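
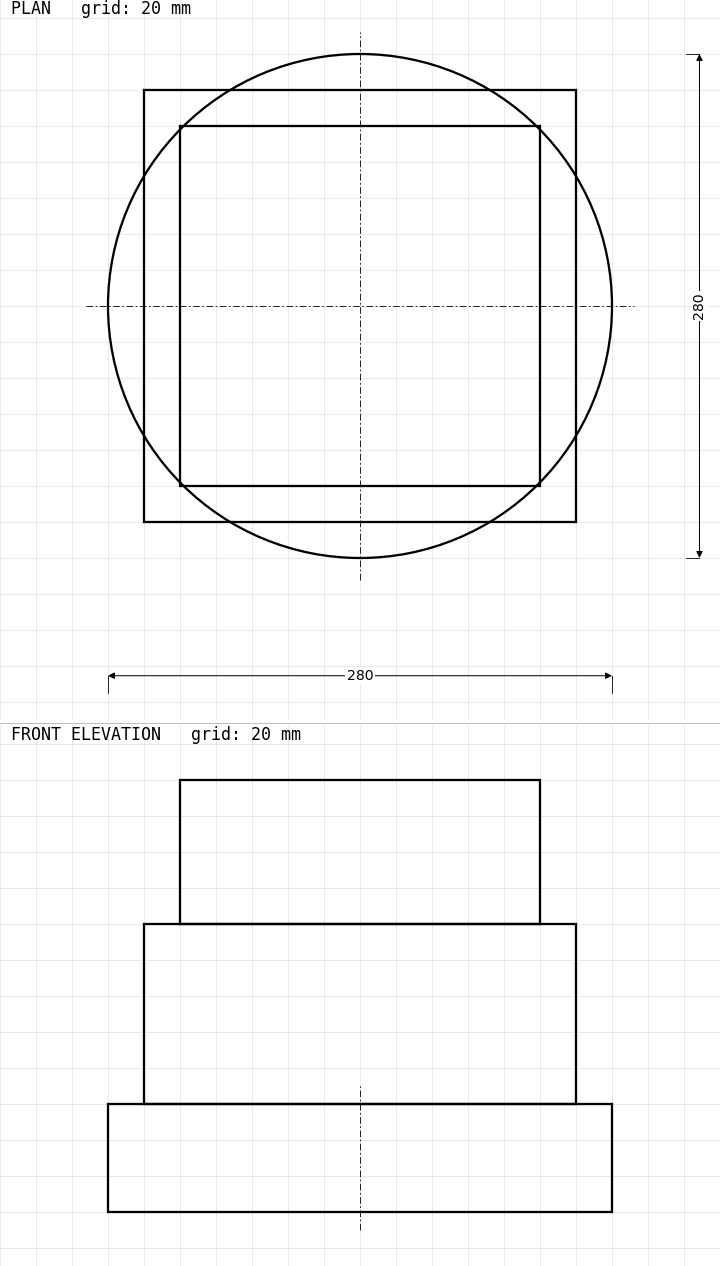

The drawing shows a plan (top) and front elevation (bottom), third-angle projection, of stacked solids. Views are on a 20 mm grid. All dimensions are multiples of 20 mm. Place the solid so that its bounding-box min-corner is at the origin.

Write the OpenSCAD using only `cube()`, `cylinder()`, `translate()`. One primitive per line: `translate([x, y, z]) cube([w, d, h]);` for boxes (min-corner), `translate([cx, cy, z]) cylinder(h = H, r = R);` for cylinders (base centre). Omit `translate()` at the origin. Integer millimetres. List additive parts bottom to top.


translate([140, 140, 0]) cylinder(h = 60, r = 140);
translate([20, 20, 60]) cube([240, 240, 100]);
translate([40, 40, 160]) cube([200, 200, 80]);


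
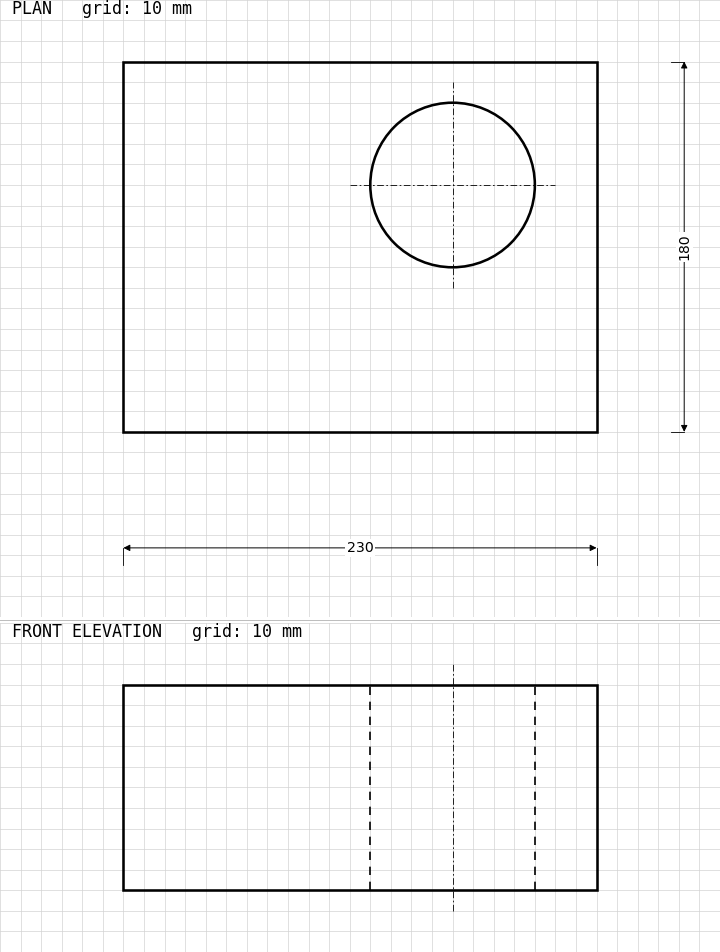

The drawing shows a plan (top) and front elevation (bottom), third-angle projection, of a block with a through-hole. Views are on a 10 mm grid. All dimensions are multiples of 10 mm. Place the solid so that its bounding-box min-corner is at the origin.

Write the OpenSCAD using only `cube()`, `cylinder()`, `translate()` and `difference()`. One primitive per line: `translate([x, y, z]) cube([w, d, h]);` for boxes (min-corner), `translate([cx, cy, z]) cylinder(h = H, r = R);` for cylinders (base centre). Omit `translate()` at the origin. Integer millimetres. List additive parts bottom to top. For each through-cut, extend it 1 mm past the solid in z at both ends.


difference() {
  cube([230, 180, 100]);
  translate([160, 120, -1]) cylinder(h = 102, r = 40);
}


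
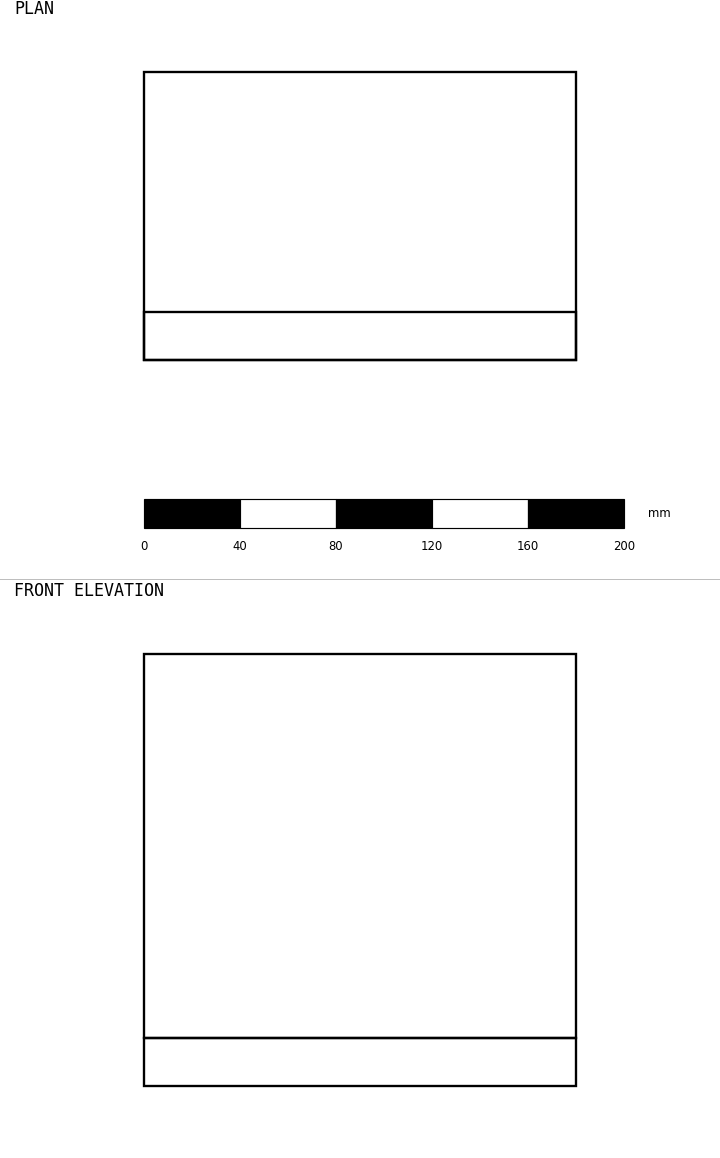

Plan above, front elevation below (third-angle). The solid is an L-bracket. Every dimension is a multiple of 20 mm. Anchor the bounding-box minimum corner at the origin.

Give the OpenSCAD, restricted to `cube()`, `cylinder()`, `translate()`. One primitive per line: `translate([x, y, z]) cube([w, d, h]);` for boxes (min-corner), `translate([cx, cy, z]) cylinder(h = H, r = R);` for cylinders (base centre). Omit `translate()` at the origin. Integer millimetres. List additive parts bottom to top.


cube([180, 120, 20]);
translate([0, 0, 20]) cube([180, 20, 160]);


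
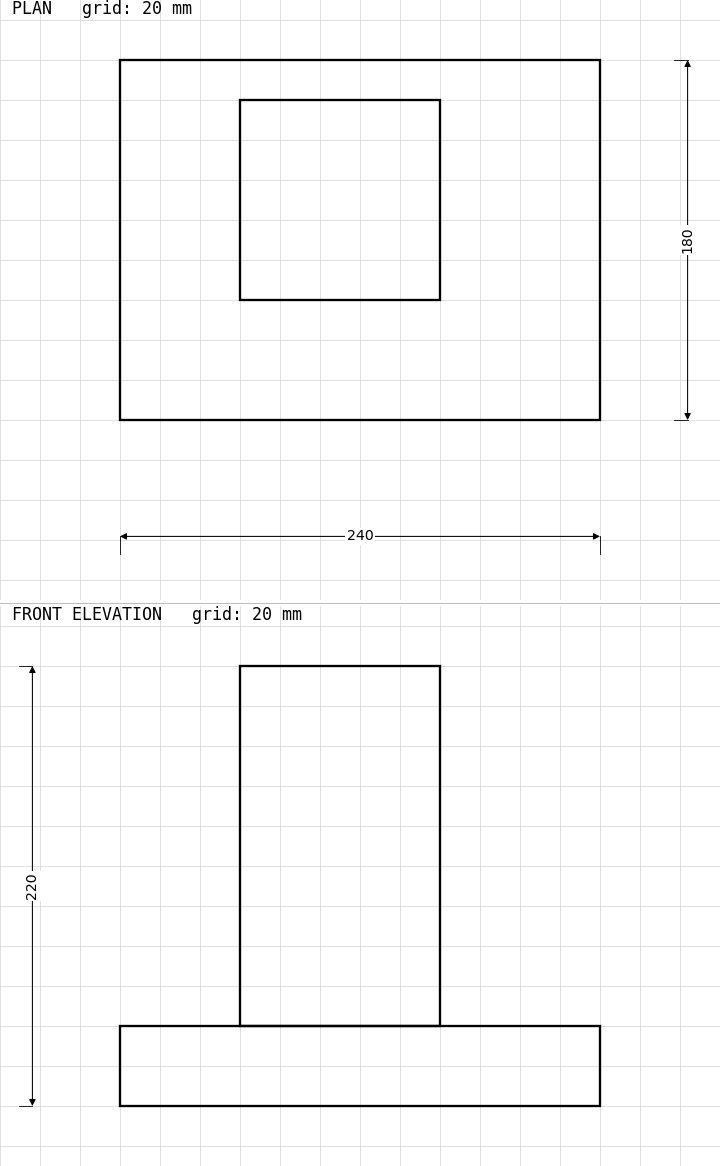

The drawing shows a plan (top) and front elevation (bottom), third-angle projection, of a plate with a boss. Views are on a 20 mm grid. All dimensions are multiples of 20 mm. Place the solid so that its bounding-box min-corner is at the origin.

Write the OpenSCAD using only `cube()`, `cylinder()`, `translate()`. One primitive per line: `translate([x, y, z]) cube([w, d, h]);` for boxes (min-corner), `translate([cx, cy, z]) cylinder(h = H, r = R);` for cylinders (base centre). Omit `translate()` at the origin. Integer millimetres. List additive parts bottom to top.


cube([240, 180, 40]);
translate([60, 60, 40]) cube([100, 100, 180]);


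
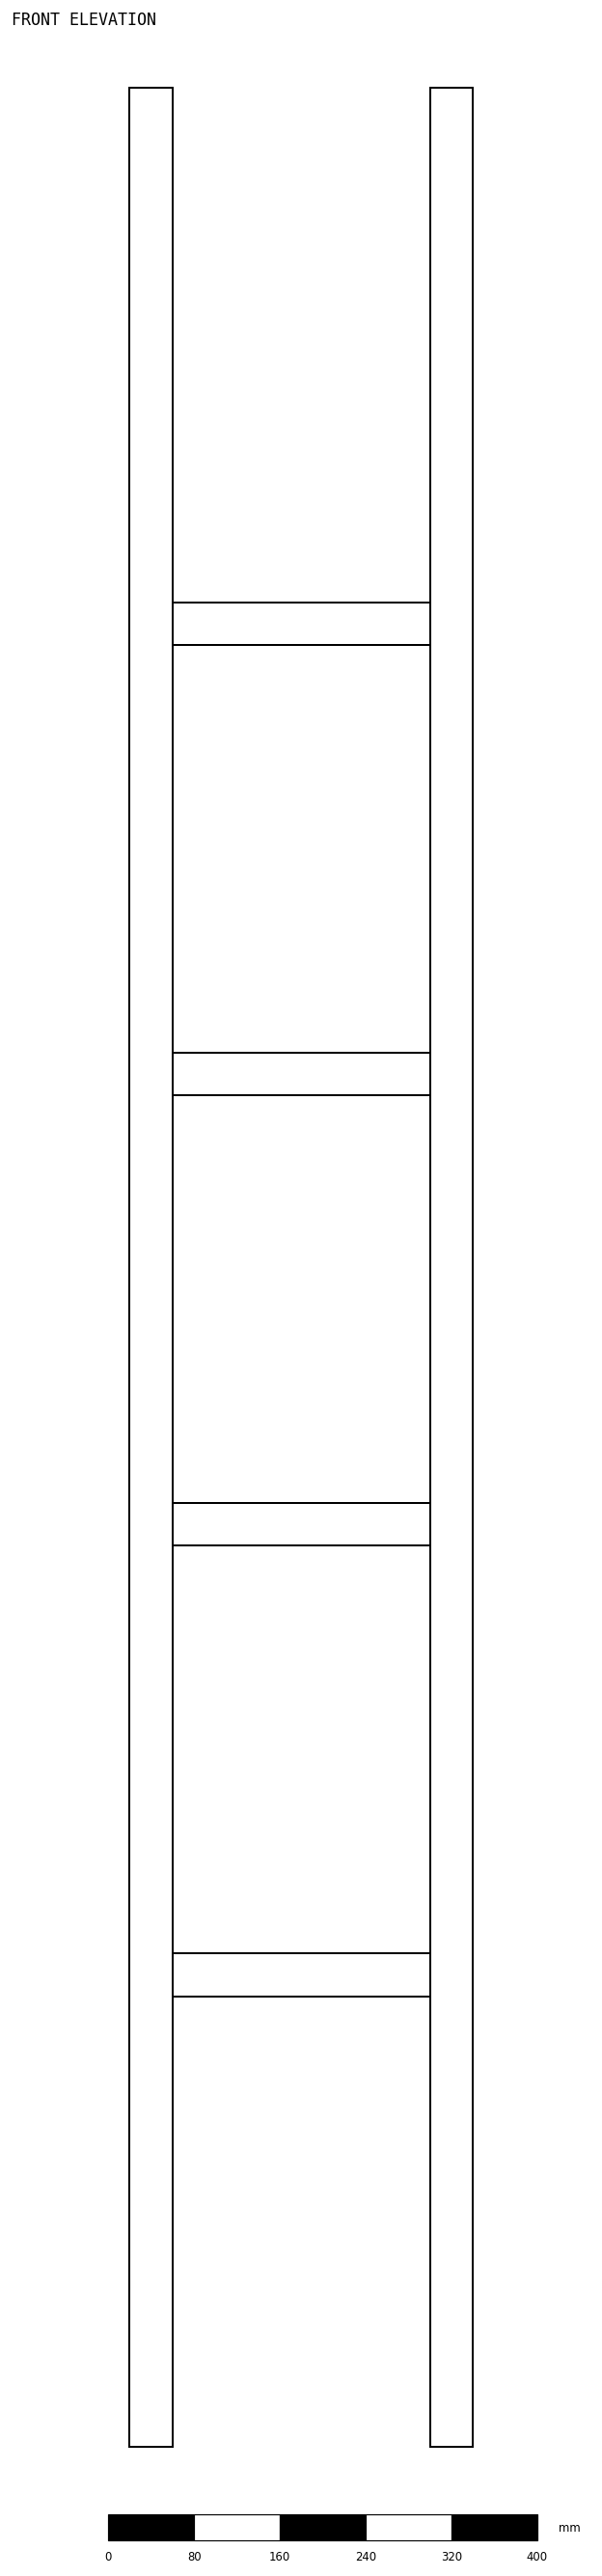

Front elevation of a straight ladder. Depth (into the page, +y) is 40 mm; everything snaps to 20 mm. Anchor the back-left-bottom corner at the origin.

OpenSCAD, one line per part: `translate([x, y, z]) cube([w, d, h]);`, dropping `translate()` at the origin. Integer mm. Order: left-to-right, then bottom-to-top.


cube([40, 40, 2200]);
translate([40, 0, 420]) cube([240, 40, 40]);
translate([40, 0, 840]) cube([240, 40, 40]);
translate([40, 0, 1260]) cube([240, 40, 40]);
translate([40, 0, 1680]) cube([240, 40, 40]);
translate([280, 0, 0]) cube([40, 40, 2200]);


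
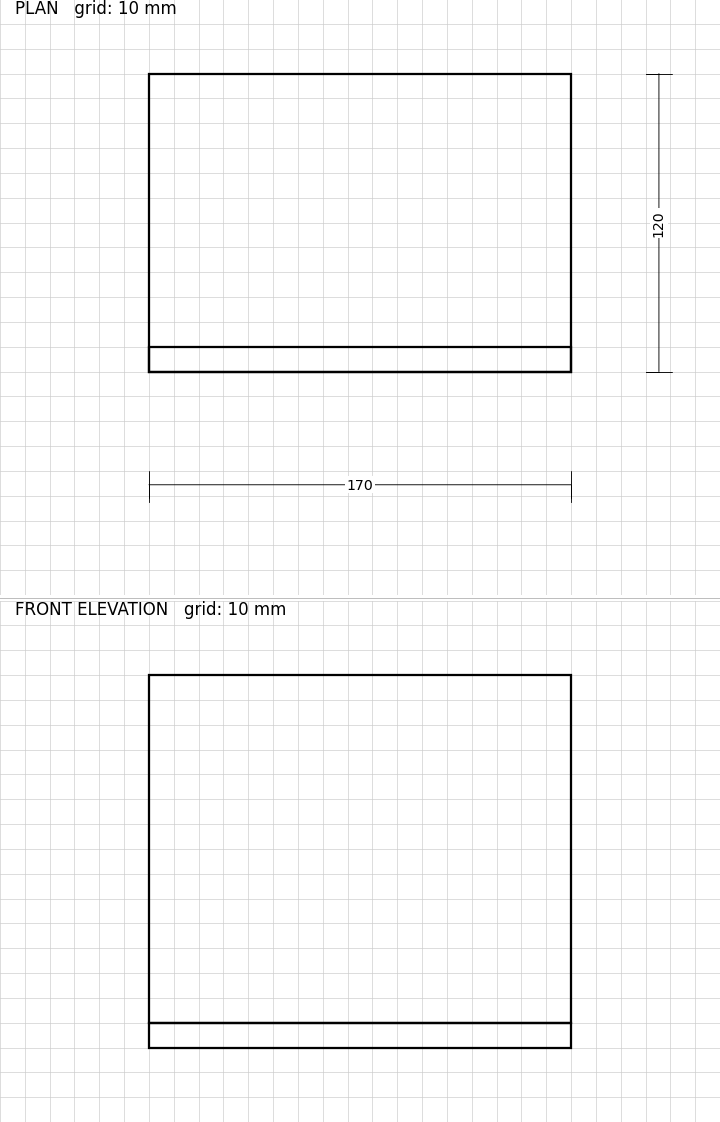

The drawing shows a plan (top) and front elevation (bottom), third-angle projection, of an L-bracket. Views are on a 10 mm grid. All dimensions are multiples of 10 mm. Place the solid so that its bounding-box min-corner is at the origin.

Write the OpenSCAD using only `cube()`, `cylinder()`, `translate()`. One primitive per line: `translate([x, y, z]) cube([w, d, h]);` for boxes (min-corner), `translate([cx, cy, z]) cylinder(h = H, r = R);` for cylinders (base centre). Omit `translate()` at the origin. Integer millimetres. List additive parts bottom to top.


cube([170, 120, 10]);
translate([0, 0, 10]) cube([170, 10, 140]);


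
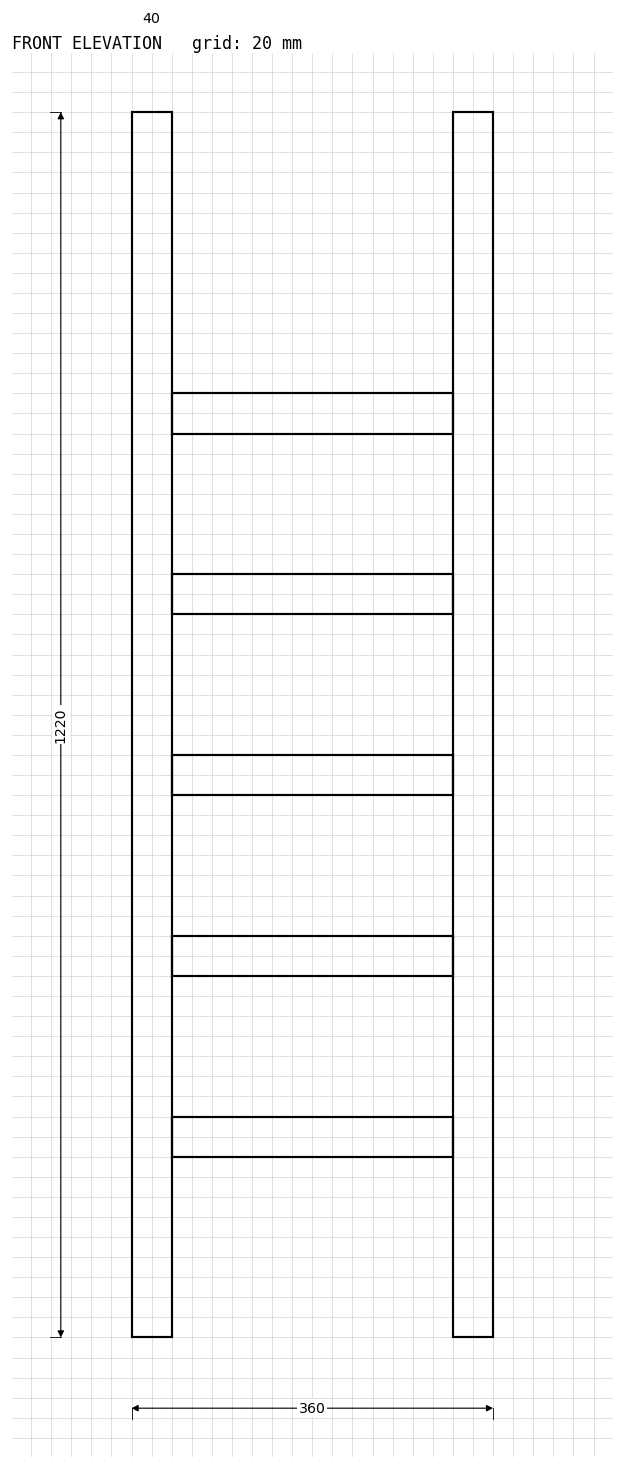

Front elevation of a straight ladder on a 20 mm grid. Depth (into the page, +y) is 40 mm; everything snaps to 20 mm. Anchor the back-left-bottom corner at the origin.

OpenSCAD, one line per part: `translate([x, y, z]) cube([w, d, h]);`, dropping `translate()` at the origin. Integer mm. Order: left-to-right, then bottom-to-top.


cube([40, 40, 1220]);
translate([40, 0, 180]) cube([280, 40, 40]);
translate([40, 0, 360]) cube([280, 40, 40]);
translate([40, 0, 540]) cube([280, 40, 40]);
translate([40, 0, 720]) cube([280, 40, 40]);
translate([40, 0, 900]) cube([280, 40, 40]);
translate([320, 0, 0]) cube([40, 40, 1220]);


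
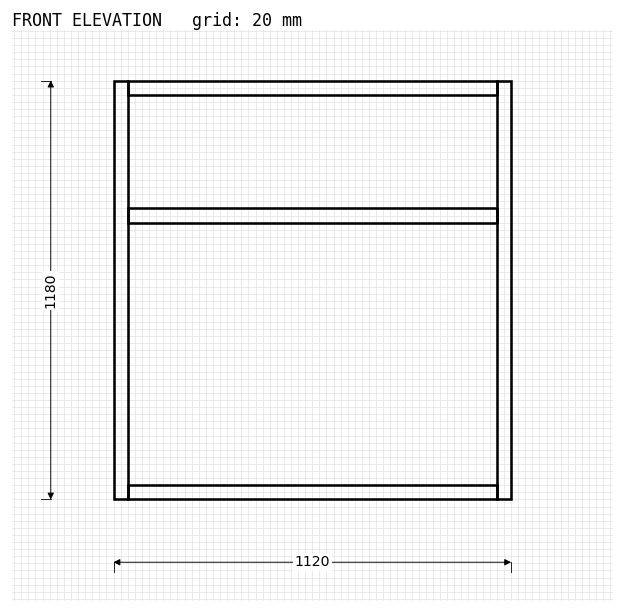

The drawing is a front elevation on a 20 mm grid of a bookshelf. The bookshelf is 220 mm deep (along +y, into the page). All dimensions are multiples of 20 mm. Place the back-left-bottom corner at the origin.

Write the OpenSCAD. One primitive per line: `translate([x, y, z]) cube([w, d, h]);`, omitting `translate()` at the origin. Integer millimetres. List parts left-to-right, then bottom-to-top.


cube([40, 220, 1180]);
translate([40, 0, 0]) cube([1040, 220, 40]);
translate([40, 0, 780]) cube([1040, 220, 40]);
translate([40, 0, 1140]) cube([1040, 220, 40]);
translate([1080, 0, 0]) cube([40, 220, 1180]);


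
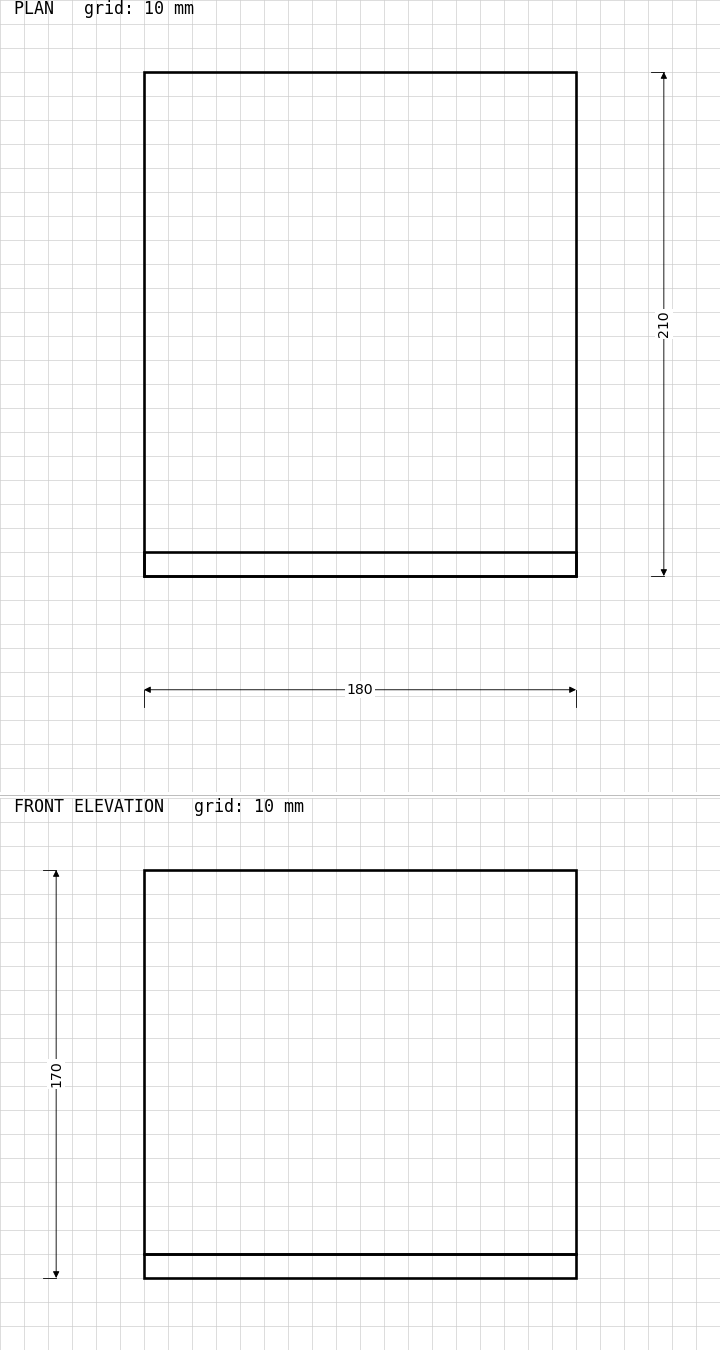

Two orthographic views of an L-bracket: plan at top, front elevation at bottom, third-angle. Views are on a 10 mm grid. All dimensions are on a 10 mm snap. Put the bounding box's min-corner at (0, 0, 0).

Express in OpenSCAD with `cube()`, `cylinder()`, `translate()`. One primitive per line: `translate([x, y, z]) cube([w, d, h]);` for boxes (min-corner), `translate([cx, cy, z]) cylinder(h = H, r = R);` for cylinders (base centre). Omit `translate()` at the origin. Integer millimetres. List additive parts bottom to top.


cube([180, 210, 10]);
translate([0, 0, 10]) cube([180, 10, 160]);


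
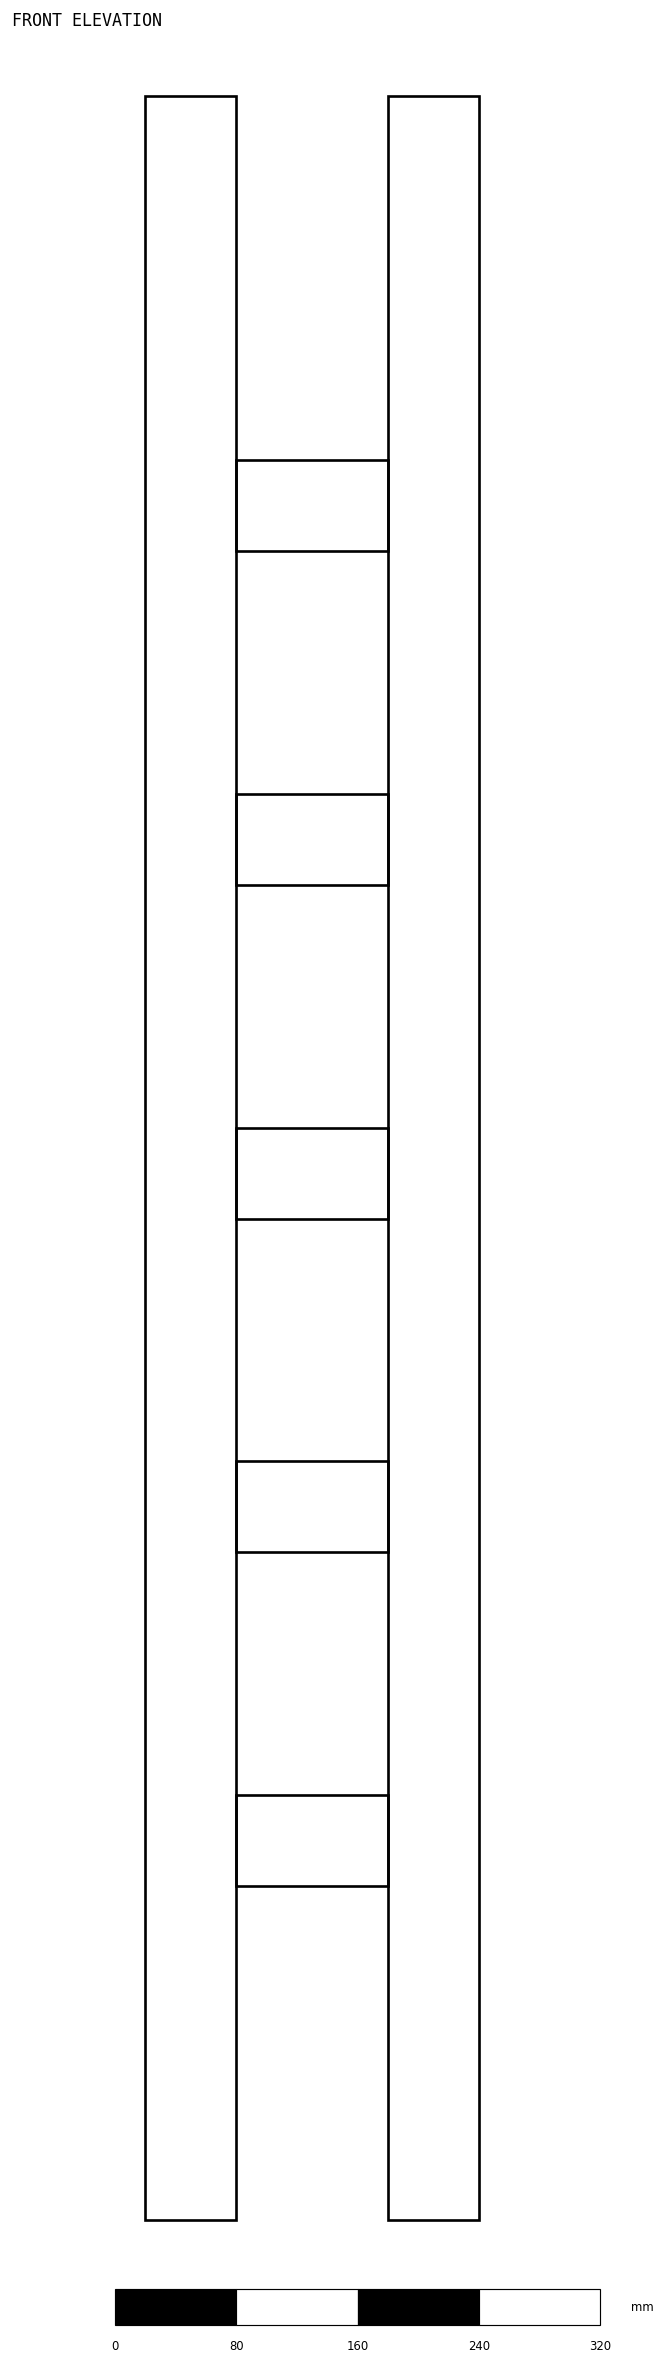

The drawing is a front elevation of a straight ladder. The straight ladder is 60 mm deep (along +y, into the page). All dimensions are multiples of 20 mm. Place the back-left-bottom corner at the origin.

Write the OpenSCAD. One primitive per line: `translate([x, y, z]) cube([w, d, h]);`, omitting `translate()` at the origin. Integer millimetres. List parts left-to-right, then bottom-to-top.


cube([60, 60, 1400]);
translate([60, 0, 220]) cube([100, 60, 60]);
translate([60, 0, 440]) cube([100, 60, 60]);
translate([60, 0, 660]) cube([100, 60, 60]);
translate([60, 0, 880]) cube([100, 60, 60]);
translate([60, 0, 1100]) cube([100, 60, 60]);
translate([160, 0, 0]) cube([60, 60, 1400]);


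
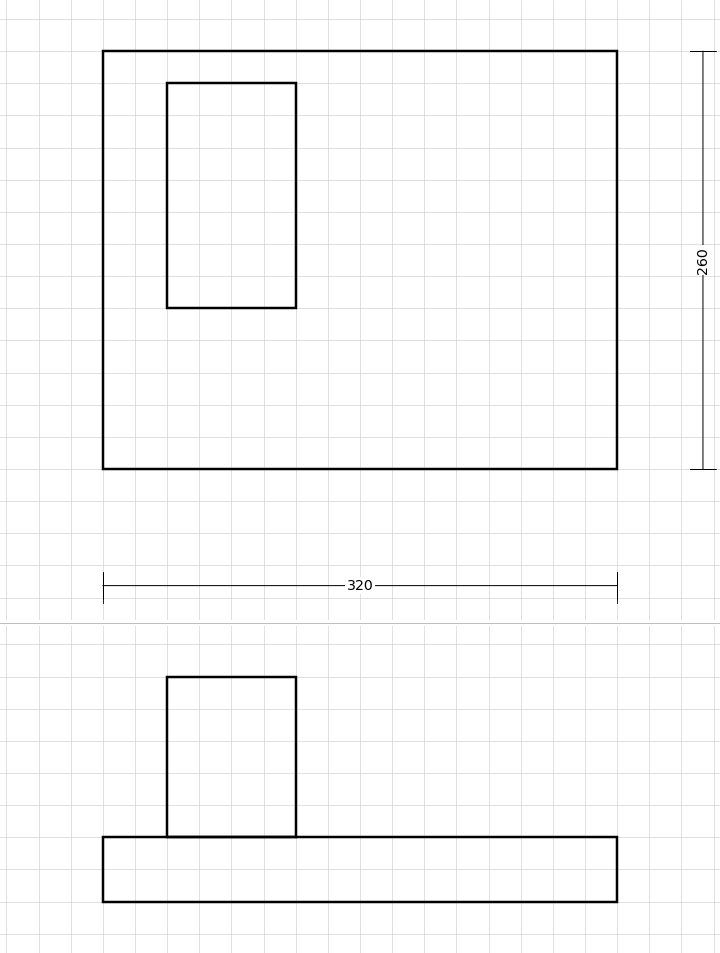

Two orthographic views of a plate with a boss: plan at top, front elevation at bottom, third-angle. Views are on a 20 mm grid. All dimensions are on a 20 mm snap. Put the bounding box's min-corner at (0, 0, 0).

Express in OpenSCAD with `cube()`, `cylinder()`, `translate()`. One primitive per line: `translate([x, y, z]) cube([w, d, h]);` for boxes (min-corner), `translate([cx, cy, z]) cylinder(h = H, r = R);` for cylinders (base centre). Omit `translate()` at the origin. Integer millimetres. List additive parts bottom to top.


cube([320, 260, 40]);
translate([40, 100, 40]) cube([80, 140, 100]);


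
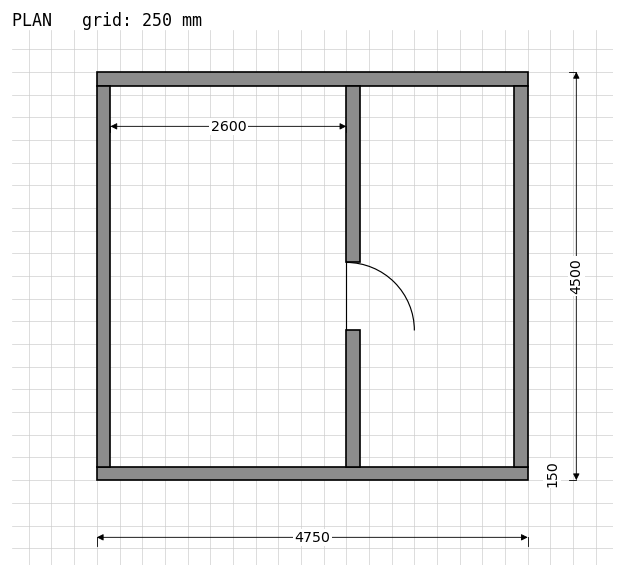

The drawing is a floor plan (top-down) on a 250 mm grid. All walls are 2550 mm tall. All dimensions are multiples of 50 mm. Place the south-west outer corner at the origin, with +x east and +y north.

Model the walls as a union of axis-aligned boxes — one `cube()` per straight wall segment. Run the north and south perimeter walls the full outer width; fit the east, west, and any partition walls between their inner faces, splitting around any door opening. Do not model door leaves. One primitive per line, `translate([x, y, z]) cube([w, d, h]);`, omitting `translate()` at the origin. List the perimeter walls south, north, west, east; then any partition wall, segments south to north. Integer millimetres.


cube([4750, 150, 2550]);
translate([0, 4350, 0]) cube([4750, 150, 2550]);
translate([0, 150, 0]) cube([150, 4200, 2550]);
translate([4600, 150, 0]) cube([150, 4200, 2550]);
translate([2750, 150, 0]) cube([150, 1500, 2550]);
translate([2750, 2400, 0]) cube([150, 1950, 2550]);


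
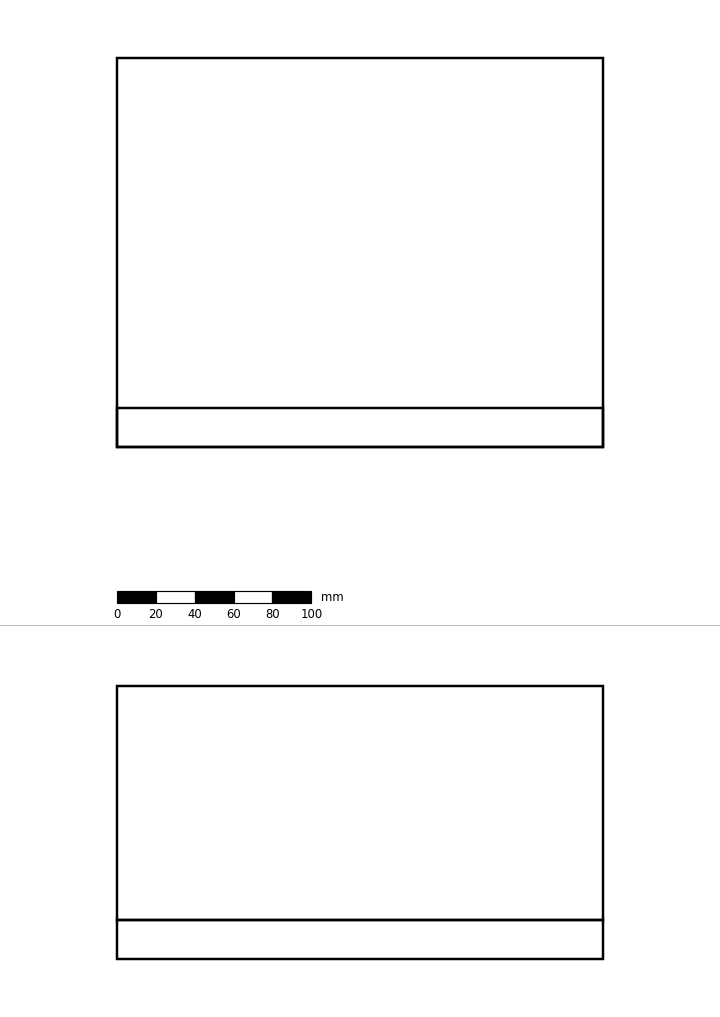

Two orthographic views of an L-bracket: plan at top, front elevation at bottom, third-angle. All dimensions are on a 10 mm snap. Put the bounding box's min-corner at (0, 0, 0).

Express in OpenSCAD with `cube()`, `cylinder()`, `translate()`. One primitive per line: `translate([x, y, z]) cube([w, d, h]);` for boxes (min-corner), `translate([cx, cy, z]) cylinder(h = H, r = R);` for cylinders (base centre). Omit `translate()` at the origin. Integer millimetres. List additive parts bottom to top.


cube([250, 200, 20]);
translate([0, 0, 20]) cube([250, 20, 120]);


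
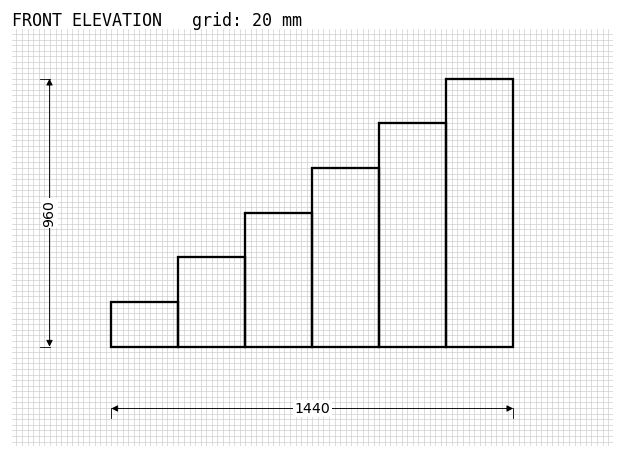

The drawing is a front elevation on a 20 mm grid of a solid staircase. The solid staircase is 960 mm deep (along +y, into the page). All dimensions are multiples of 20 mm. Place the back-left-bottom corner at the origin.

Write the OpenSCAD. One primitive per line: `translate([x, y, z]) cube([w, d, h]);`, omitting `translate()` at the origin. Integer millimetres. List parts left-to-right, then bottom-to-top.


cube([240, 960, 160]);
translate([240, 0, 0]) cube([240, 960, 320]);
translate([480, 0, 0]) cube([240, 960, 480]);
translate([720, 0, 0]) cube([240, 960, 640]);
translate([960, 0, 0]) cube([240, 960, 800]);
translate([1200, 0, 0]) cube([240, 960, 960]);


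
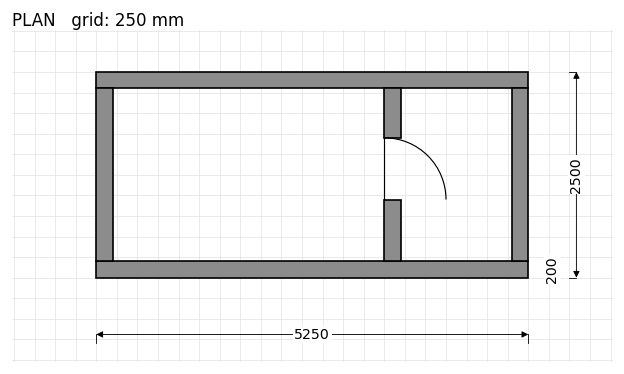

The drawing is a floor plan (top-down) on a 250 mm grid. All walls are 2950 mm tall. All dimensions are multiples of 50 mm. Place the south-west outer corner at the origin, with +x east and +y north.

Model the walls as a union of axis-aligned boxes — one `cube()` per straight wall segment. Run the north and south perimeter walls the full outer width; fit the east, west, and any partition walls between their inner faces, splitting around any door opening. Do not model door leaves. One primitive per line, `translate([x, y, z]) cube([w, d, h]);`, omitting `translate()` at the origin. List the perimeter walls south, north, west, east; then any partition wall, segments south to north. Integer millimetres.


cube([5250, 200, 2950]);
translate([0, 2300, 0]) cube([5250, 200, 2950]);
translate([0, 200, 0]) cube([200, 2100, 2950]);
translate([5050, 200, 0]) cube([200, 2100, 2950]);
translate([3500, 200, 0]) cube([200, 750, 2950]);
translate([3500, 1700, 0]) cube([200, 600, 2950]);


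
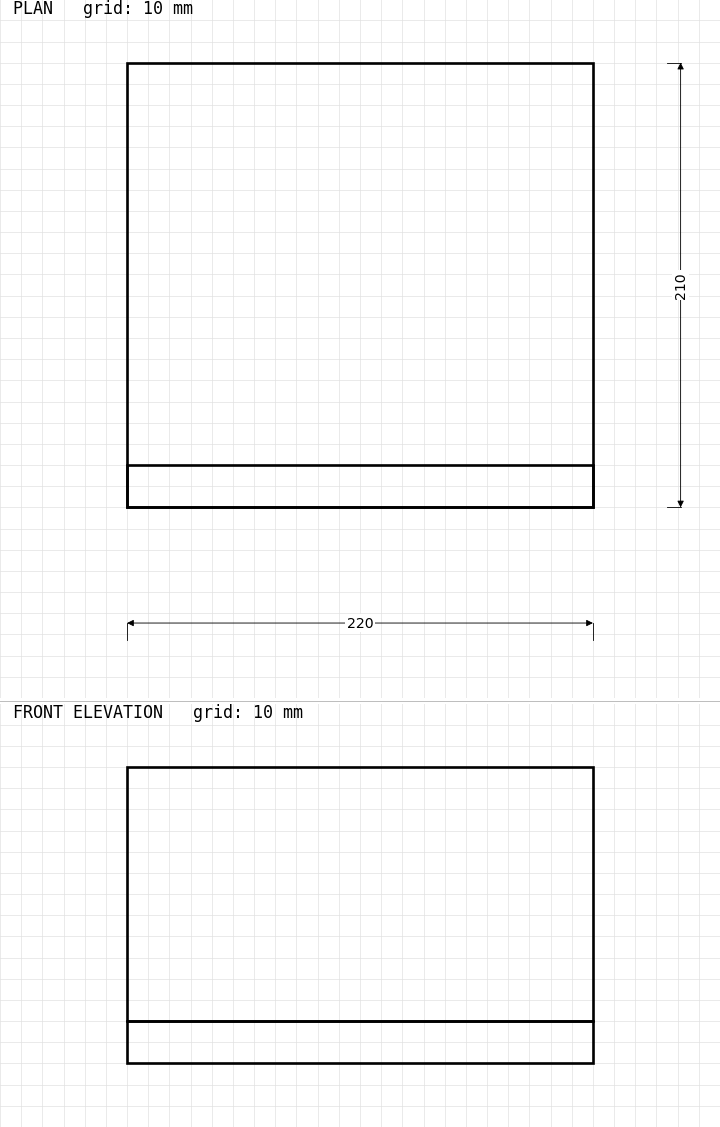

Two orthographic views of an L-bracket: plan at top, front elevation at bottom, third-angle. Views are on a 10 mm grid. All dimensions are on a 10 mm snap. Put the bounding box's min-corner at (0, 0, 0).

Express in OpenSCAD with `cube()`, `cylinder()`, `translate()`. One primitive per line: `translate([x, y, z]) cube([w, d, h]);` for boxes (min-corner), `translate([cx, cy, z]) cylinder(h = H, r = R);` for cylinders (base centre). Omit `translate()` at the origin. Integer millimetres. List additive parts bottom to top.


cube([220, 210, 20]);
translate([0, 0, 20]) cube([220, 20, 120]);


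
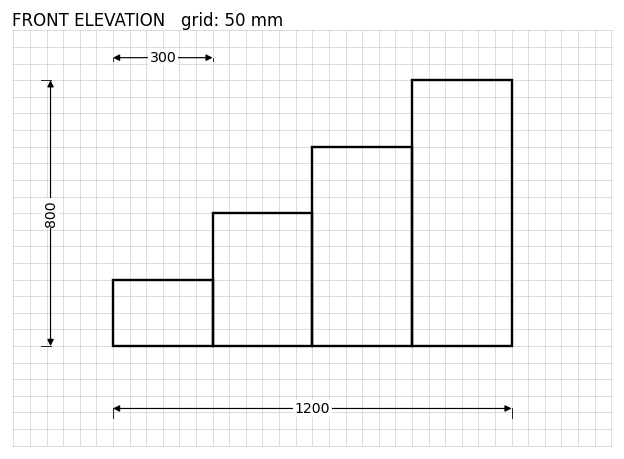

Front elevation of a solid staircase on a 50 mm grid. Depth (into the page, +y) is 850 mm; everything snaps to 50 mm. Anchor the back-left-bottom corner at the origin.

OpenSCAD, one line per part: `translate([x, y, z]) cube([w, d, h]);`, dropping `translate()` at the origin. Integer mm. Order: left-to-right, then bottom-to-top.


cube([300, 850, 200]);
translate([300, 0, 0]) cube([300, 850, 400]);
translate([600, 0, 0]) cube([300, 850, 600]);
translate([900, 0, 0]) cube([300, 850, 800]);


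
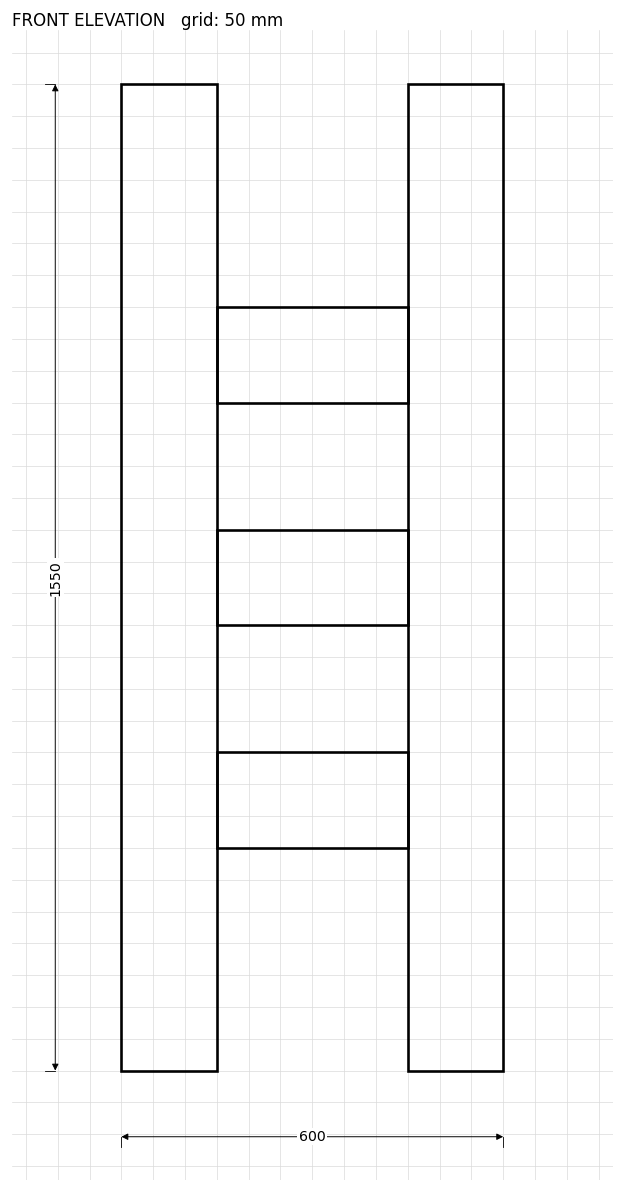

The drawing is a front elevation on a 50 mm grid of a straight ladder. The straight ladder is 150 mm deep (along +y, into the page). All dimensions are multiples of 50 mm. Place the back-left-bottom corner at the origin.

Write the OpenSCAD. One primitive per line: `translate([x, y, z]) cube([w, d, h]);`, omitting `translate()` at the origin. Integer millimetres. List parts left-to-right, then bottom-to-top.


cube([150, 150, 1550]);
translate([150, 0, 350]) cube([300, 150, 150]);
translate([150, 0, 700]) cube([300, 150, 150]);
translate([150, 0, 1050]) cube([300, 150, 150]);
translate([450, 0, 0]) cube([150, 150, 1550]);


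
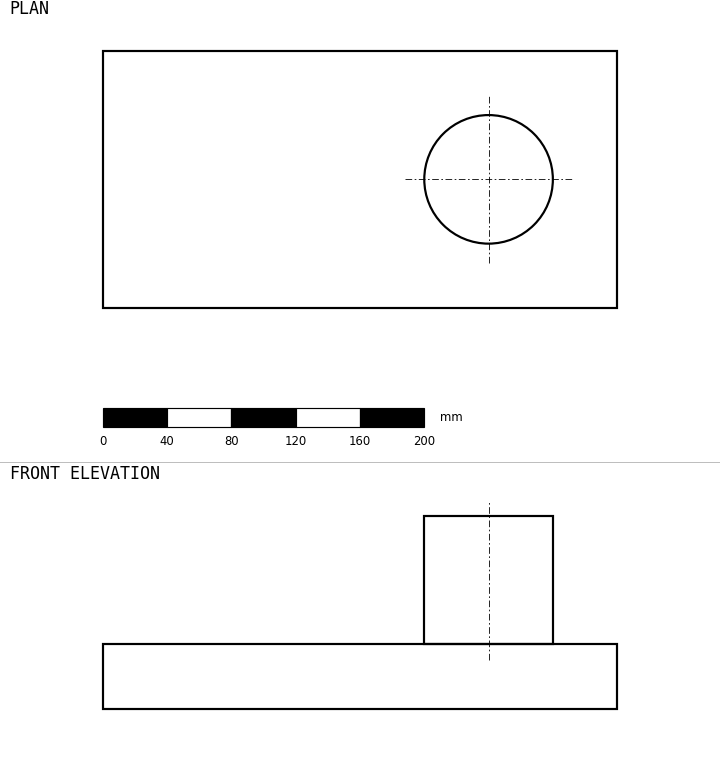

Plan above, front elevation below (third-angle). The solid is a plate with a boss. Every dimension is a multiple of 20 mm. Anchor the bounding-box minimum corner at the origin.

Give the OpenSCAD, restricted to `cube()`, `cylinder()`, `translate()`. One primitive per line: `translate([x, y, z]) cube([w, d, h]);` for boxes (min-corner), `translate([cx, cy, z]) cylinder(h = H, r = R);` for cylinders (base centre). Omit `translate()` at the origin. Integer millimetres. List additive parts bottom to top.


cube([320, 160, 40]);
translate([240, 80, 40]) cylinder(h = 80, r = 40);


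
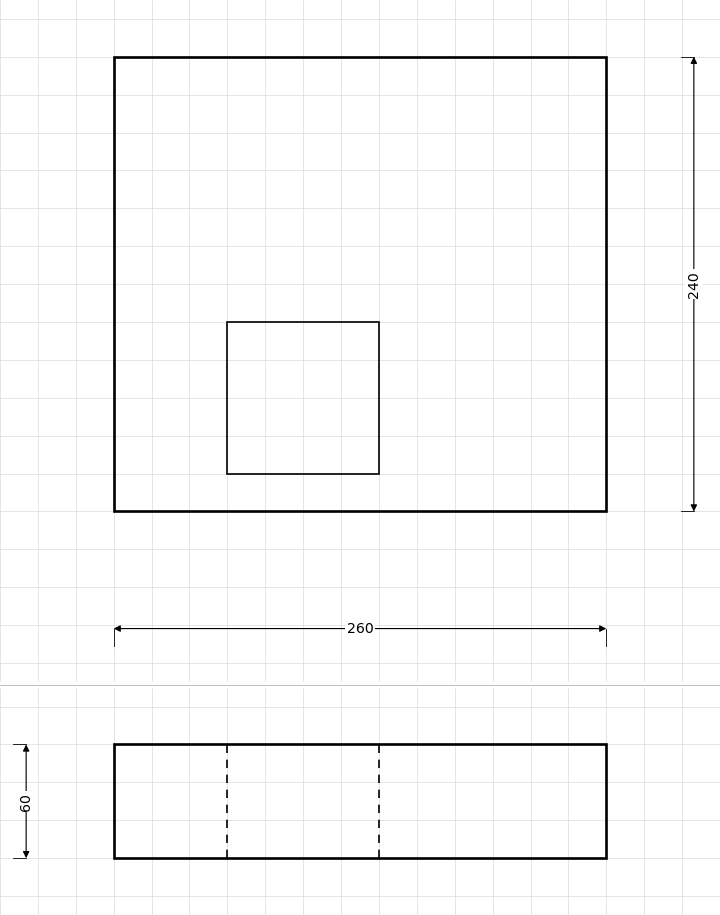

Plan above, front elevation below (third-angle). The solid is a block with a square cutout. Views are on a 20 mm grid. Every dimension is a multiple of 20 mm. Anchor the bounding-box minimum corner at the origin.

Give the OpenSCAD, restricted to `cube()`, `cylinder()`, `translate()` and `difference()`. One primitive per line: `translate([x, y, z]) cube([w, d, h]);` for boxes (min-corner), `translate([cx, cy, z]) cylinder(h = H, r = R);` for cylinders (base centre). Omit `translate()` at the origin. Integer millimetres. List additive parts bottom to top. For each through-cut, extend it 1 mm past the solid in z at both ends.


difference() {
  cube([260, 240, 60]);
  translate([60, 20, -1]) cube([80, 80, 62]);
}


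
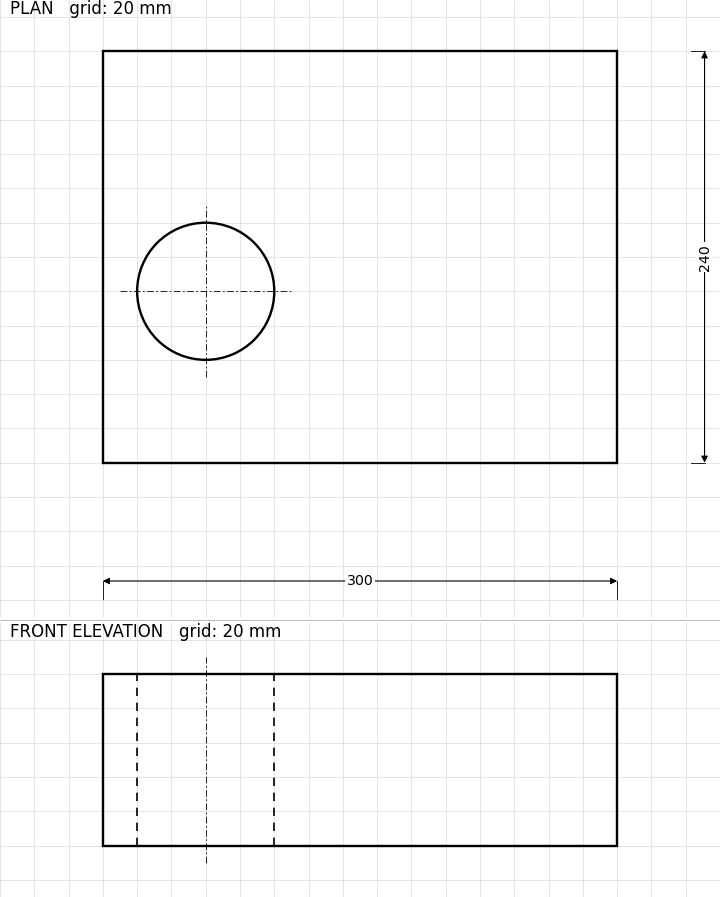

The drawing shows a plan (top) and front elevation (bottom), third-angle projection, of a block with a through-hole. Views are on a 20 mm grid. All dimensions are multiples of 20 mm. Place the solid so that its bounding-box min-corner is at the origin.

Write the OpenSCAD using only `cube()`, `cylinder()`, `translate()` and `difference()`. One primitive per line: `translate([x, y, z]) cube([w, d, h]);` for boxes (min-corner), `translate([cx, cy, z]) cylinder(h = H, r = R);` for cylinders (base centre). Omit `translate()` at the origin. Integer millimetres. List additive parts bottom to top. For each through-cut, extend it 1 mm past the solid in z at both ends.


difference() {
  cube([300, 240, 100]);
  translate([60, 100, -1]) cylinder(h = 102, r = 40);
}


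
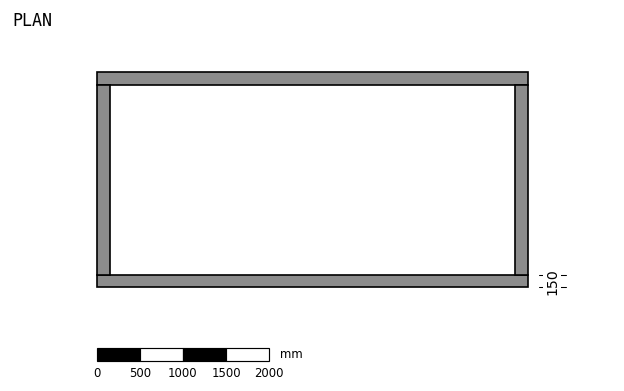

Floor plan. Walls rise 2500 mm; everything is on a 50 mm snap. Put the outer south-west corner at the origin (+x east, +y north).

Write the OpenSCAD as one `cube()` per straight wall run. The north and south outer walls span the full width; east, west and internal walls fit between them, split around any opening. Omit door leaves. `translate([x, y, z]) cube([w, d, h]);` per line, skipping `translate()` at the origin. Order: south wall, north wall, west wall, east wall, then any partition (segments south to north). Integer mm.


cube([5000, 150, 2500]);
translate([0, 2350, 0]) cube([5000, 150, 2500]);
translate([0, 150, 0]) cube([150, 2200, 2500]);
translate([4850, 150, 0]) cube([150, 2200, 2500]);


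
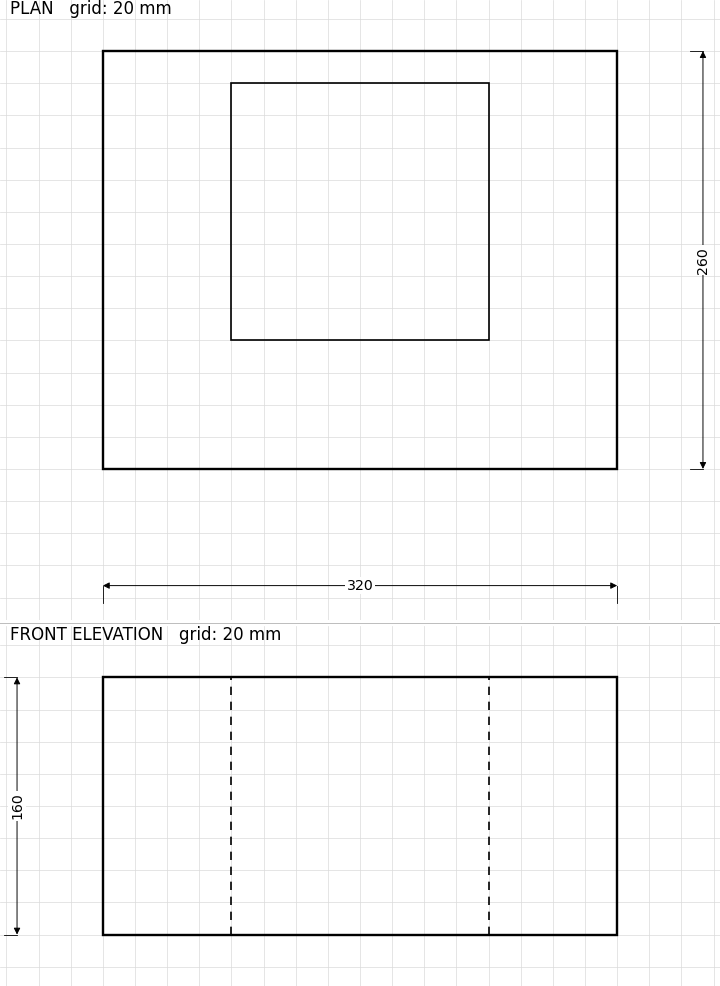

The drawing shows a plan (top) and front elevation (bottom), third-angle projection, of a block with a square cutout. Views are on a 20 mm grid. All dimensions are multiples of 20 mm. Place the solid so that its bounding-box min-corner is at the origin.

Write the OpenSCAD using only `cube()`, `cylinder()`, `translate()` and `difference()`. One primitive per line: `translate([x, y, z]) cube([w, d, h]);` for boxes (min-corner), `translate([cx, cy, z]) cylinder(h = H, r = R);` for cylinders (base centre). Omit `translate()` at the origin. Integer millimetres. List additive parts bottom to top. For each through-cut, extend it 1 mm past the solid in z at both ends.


difference() {
  cube([320, 260, 160]);
  translate([80, 80, -1]) cube([160, 160, 162]);
}


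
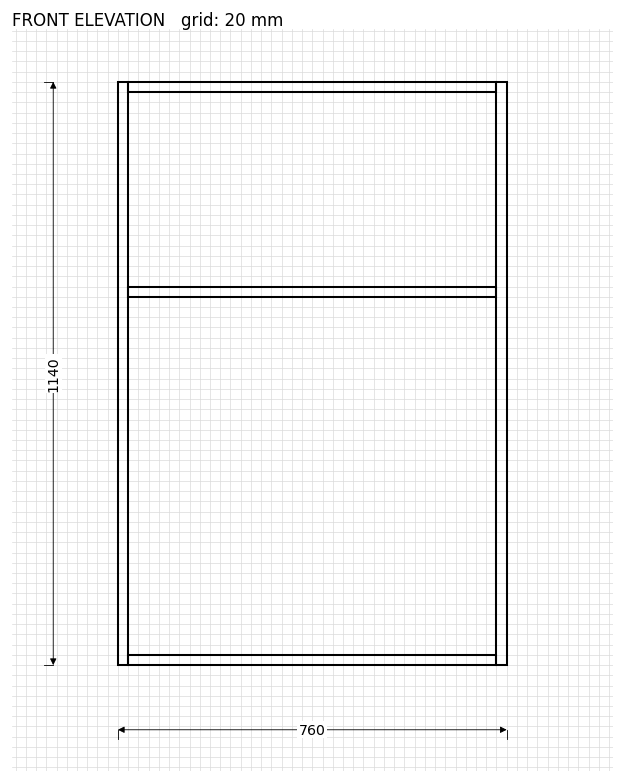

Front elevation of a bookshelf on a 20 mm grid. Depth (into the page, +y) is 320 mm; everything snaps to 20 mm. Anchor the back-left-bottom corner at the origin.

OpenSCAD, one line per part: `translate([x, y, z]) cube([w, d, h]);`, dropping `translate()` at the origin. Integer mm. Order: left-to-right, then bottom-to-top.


cube([20, 320, 1140]);
translate([20, 0, 0]) cube([720, 320, 20]);
translate([20, 0, 720]) cube([720, 320, 20]);
translate([20, 0, 1120]) cube([720, 320, 20]);
translate([740, 0, 0]) cube([20, 320, 1140]);


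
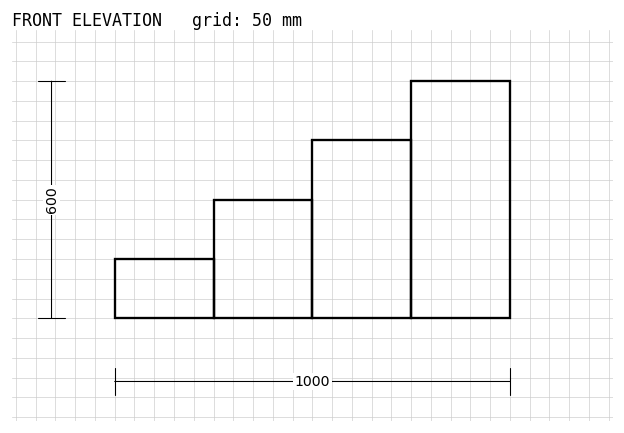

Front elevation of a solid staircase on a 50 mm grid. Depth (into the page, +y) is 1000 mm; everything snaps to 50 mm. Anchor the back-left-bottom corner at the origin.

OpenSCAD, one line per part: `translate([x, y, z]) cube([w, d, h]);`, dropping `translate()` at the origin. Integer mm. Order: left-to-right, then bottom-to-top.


cube([250, 1000, 150]);
translate([250, 0, 0]) cube([250, 1000, 300]);
translate([500, 0, 0]) cube([250, 1000, 450]);
translate([750, 0, 0]) cube([250, 1000, 600]);


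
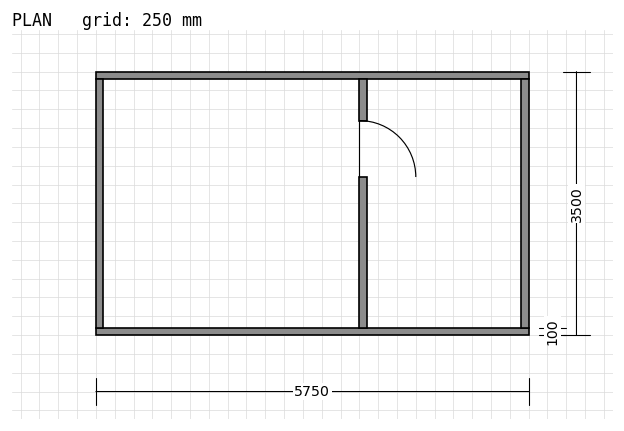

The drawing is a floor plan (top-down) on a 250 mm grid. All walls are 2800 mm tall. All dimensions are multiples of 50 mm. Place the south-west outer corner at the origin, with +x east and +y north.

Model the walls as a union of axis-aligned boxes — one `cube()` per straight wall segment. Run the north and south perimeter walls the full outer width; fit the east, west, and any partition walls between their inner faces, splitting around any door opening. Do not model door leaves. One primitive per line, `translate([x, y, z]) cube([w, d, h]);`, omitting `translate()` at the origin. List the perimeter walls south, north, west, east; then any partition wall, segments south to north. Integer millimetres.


cube([5750, 100, 2800]);
translate([0, 3400, 0]) cube([5750, 100, 2800]);
translate([0, 100, 0]) cube([100, 3300, 2800]);
translate([5650, 100, 0]) cube([100, 3300, 2800]);
translate([3500, 100, 0]) cube([100, 2000, 2800]);
translate([3500, 2850, 0]) cube([100, 550, 2800]);


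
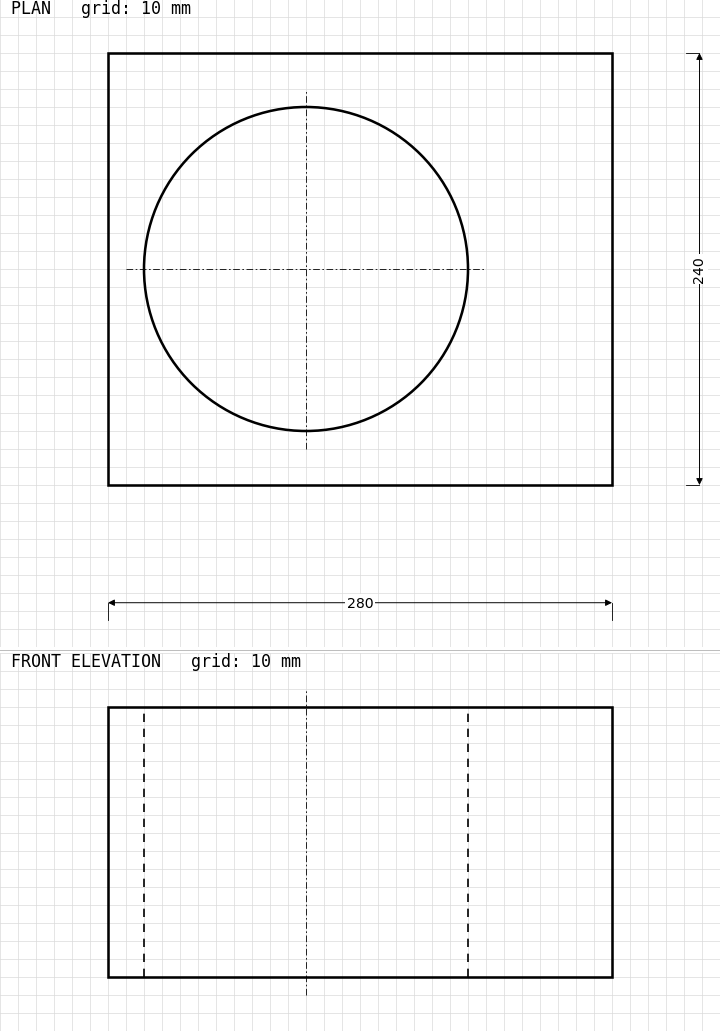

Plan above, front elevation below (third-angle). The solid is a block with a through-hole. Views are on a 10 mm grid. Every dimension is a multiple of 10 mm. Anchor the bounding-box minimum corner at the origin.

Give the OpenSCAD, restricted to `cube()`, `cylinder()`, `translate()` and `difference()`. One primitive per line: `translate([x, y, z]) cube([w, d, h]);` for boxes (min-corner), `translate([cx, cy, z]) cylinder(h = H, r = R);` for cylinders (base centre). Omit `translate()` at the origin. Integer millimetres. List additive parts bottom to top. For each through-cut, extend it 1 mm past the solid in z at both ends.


difference() {
  cube([280, 240, 150]);
  translate([110, 120, -1]) cylinder(h = 152, r = 90);
}


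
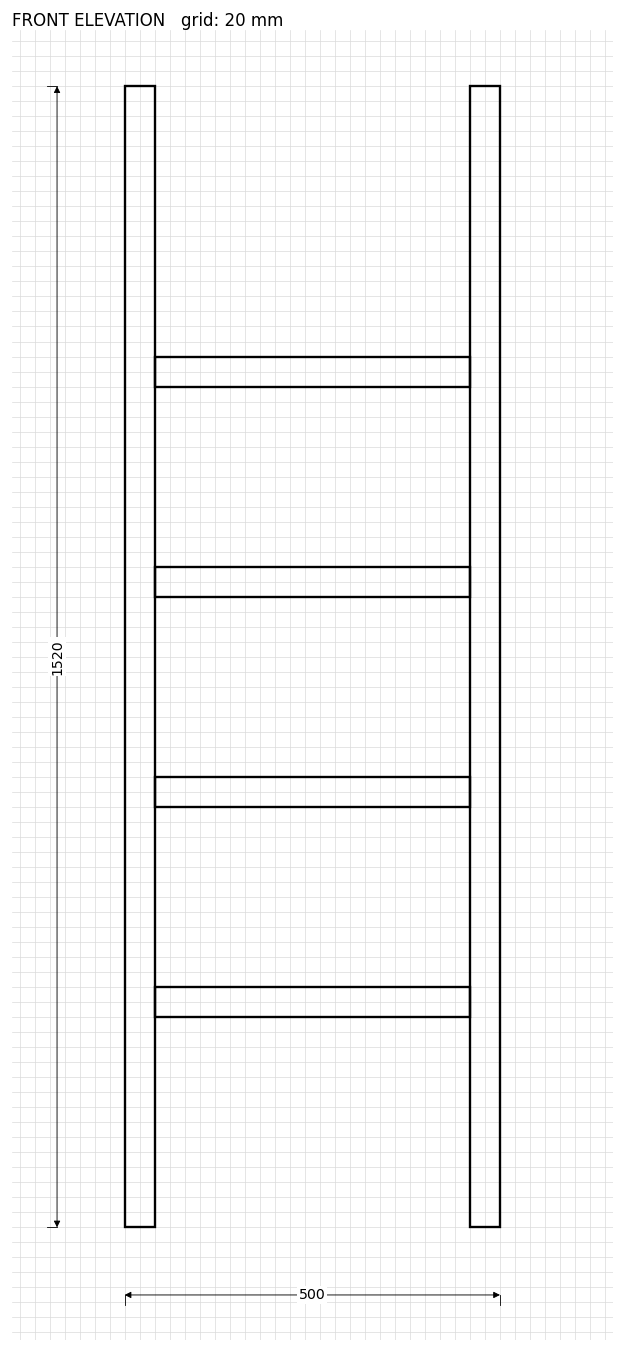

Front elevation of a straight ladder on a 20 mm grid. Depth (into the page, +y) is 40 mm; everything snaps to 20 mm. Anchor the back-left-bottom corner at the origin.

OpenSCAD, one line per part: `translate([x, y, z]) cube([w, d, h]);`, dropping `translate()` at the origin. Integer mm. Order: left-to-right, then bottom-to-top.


cube([40, 40, 1520]);
translate([40, 0, 280]) cube([420, 40, 40]);
translate([40, 0, 560]) cube([420, 40, 40]);
translate([40, 0, 840]) cube([420, 40, 40]);
translate([40, 0, 1120]) cube([420, 40, 40]);
translate([460, 0, 0]) cube([40, 40, 1520]);


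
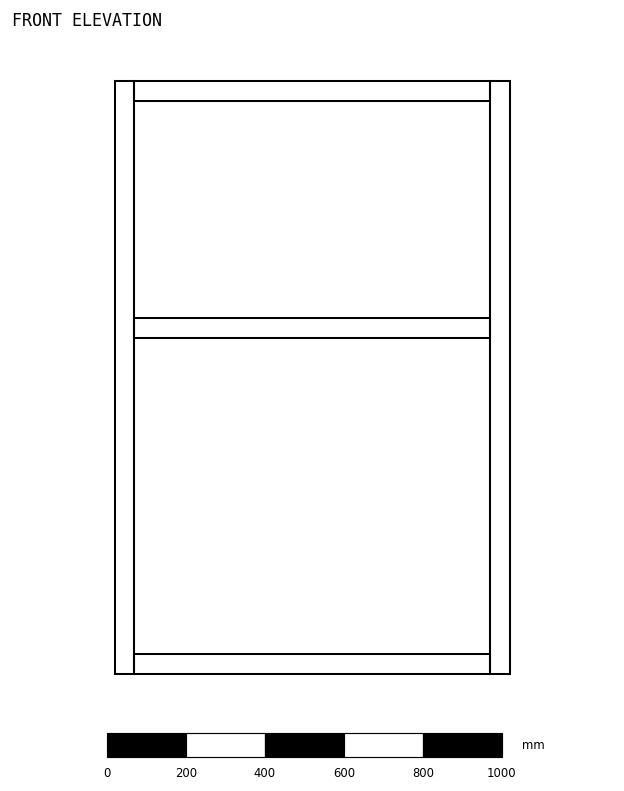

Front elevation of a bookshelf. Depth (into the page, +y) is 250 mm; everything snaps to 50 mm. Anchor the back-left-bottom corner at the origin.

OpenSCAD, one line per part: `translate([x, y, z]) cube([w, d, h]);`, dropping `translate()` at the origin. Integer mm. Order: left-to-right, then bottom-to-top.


cube([50, 250, 1500]);
translate([50, 0, 0]) cube([900, 250, 50]);
translate([50, 0, 850]) cube([900, 250, 50]);
translate([50, 0, 1450]) cube([900, 250, 50]);
translate([950, 0, 0]) cube([50, 250, 1500]);


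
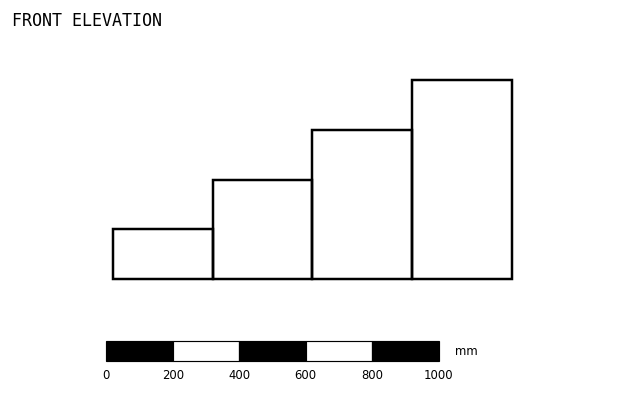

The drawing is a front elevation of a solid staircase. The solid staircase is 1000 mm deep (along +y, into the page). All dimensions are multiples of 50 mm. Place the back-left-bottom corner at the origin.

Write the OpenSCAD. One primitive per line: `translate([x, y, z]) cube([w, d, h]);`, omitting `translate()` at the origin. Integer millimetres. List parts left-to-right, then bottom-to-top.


cube([300, 1000, 150]);
translate([300, 0, 0]) cube([300, 1000, 300]);
translate([600, 0, 0]) cube([300, 1000, 450]);
translate([900, 0, 0]) cube([300, 1000, 600]);


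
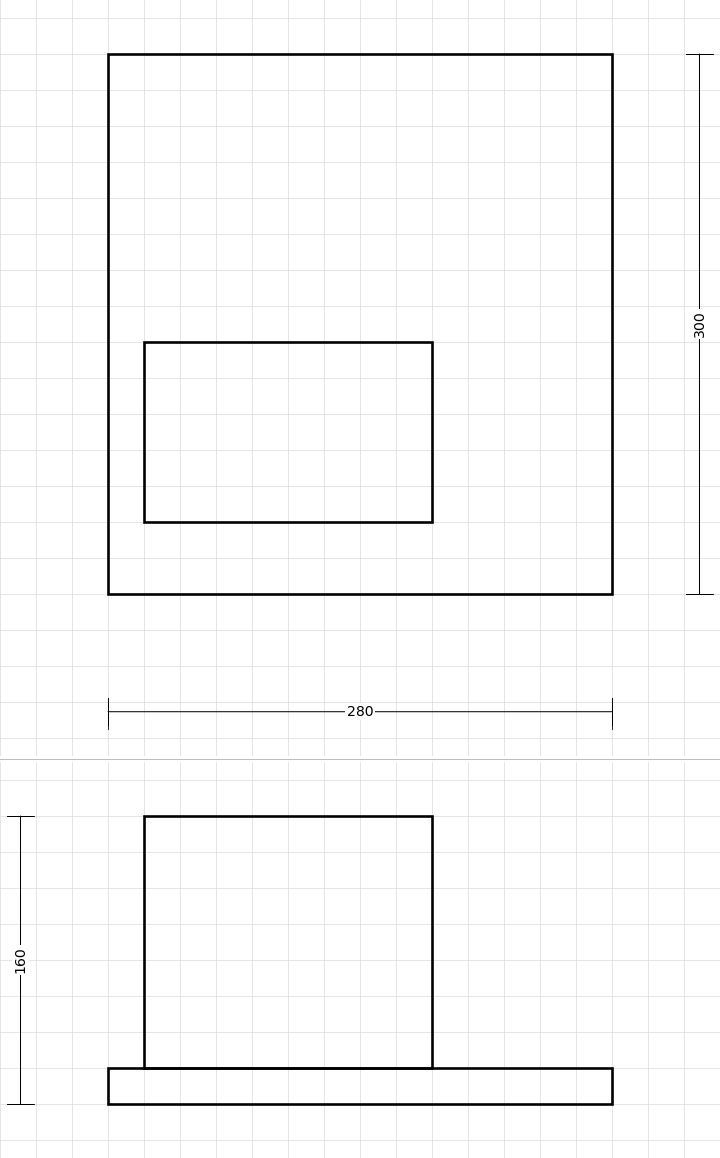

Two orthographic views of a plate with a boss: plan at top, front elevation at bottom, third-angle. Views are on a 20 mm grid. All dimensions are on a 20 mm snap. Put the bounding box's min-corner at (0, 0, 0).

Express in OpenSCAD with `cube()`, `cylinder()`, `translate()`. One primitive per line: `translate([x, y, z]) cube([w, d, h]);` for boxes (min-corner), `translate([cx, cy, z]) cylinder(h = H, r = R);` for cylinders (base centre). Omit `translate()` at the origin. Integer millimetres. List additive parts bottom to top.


cube([280, 300, 20]);
translate([20, 40, 20]) cube([160, 100, 140]);


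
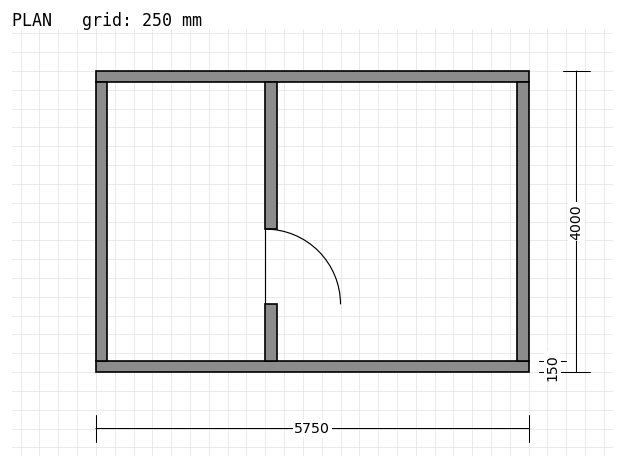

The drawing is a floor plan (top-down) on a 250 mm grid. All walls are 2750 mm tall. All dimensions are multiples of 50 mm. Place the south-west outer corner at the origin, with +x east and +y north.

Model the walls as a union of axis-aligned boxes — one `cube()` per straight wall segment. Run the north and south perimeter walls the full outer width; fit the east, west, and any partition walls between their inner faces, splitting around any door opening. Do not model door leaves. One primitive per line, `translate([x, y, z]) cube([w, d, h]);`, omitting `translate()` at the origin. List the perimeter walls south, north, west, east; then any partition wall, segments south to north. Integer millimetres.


cube([5750, 150, 2750]);
translate([0, 3850, 0]) cube([5750, 150, 2750]);
translate([0, 150, 0]) cube([150, 3700, 2750]);
translate([5600, 150, 0]) cube([150, 3700, 2750]);
translate([2250, 150, 0]) cube([150, 750, 2750]);
translate([2250, 1900, 0]) cube([150, 1950, 2750]);


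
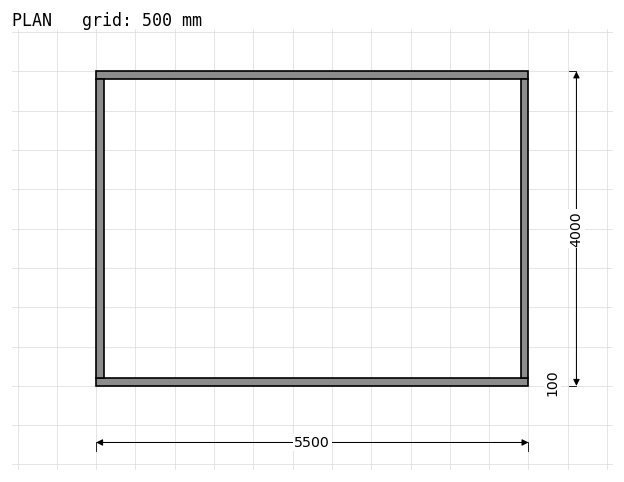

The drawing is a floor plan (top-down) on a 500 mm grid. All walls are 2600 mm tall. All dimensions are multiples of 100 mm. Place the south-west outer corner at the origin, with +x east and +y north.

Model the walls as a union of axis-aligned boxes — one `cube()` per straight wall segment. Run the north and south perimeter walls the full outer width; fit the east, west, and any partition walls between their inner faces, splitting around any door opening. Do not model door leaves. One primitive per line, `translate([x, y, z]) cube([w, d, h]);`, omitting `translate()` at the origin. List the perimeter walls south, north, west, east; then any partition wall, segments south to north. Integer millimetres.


cube([5500, 100, 2600]);
translate([0, 3900, 0]) cube([5500, 100, 2600]);
translate([0, 100, 0]) cube([100, 3800, 2600]);
translate([5400, 100, 0]) cube([100, 3800, 2600]);


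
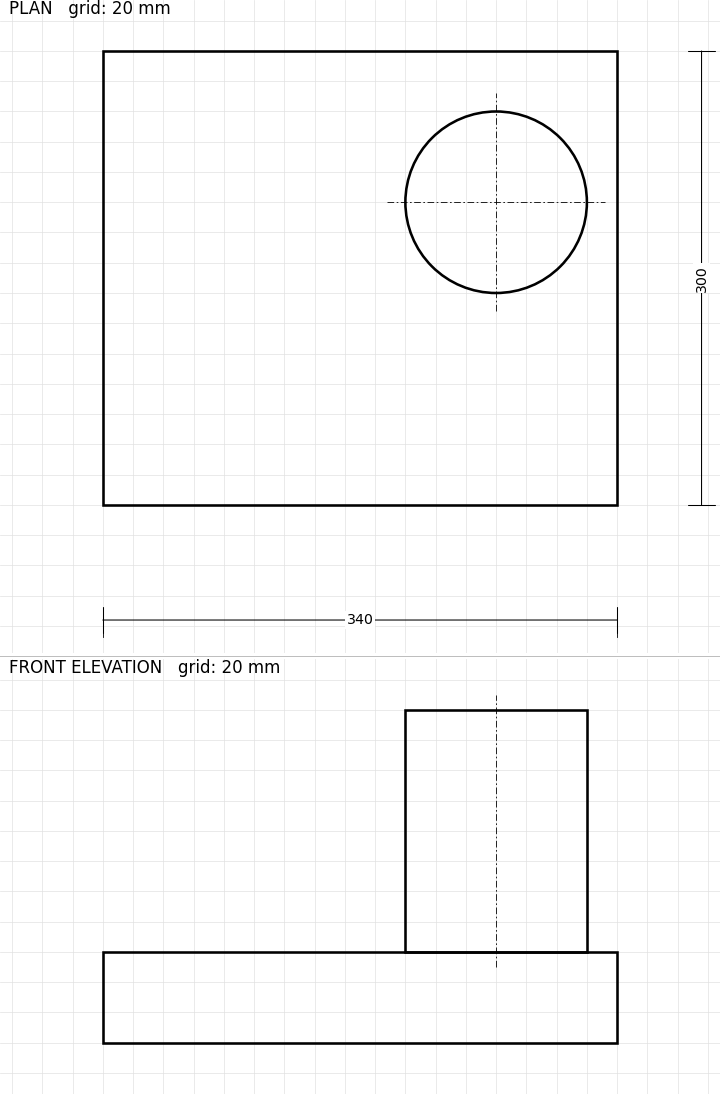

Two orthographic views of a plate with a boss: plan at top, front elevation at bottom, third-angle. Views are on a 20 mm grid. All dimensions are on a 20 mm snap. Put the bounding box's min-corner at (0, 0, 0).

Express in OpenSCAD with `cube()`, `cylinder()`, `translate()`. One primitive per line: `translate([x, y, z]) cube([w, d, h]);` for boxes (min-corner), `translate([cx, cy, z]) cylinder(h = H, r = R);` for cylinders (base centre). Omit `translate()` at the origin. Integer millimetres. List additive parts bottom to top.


cube([340, 300, 60]);
translate([260, 200, 60]) cylinder(h = 160, r = 60);


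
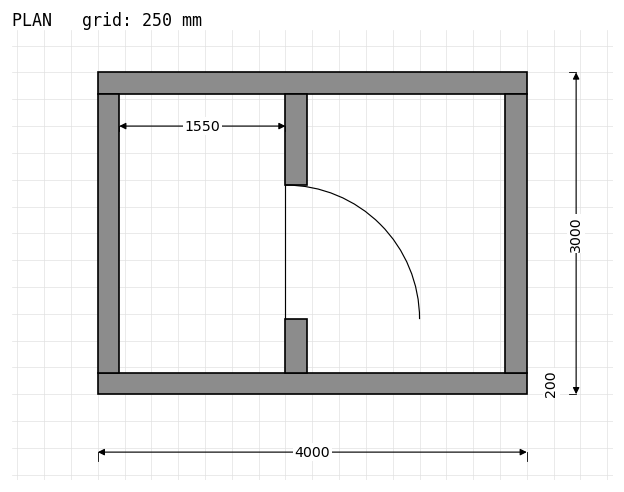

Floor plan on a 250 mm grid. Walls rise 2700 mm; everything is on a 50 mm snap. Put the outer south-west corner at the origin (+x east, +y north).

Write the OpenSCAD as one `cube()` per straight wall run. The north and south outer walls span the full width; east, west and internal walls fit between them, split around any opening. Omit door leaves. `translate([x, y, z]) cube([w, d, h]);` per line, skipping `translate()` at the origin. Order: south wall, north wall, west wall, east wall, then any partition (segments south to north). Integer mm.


cube([4000, 200, 2700]);
translate([0, 2800, 0]) cube([4000, 200, 2700]);
translate([0, 200, 0]) cube([200, 2600, 2700]);
translate([3800, 200, 0]) cube([200, 2600, 2700]);
translate([1750, 200, 0]) cube([200, 500, 2700]);
translate([1750, 1950, 0]) cube([200, 850, 2700]);
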